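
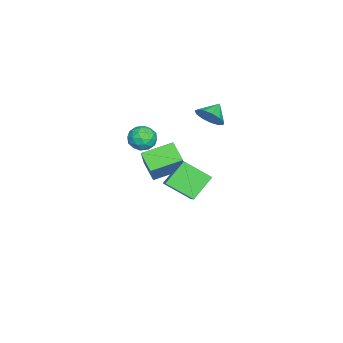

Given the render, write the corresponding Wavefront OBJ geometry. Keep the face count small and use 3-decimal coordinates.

v -3.778 -3.699 -3.594
v -2.544 -3.506 -1.969
v -4.773 -2.07 -3.033
v -3.538 -1.876 -1.408
v -2.882 -2.884 -4.372
v -1.647 -2.69 -2.747
v -3.876 -1.254 -3.811
v -2.642 -1.061 -2.186
v 3.66 -0.496 0.172
v 2.532 0.209 1.278
v 3.677 1.047 -0.794
v 2.549 1.752 0.312
v 4.471 -0.132 0.768
v 3.343 0.573 1.874
v 4.488 1.411 -0.198
v 3.36 2.116 0.908
v 0.553 -1.8 0.98
v 1.236 -2.176 1.394
v -0.276 -2.904 1.346
v 0.407 -3.28 1.76
v 0.043 -2.545 2.087
v 0.555 -1.863 1.861
v 0.405 -3.217 0.879
v 0.917 -2.535 0.653
v 1.145 -3.052 1.332
v 0.921 -2.637 2.078
v 0.039 -2.443 0.662
v -0.185 -2.028 1.408
v 0.968 -1.891 1.155
v -0.008 -3.189 1.585
v -0.222 -2.757 1.777
v 0.18 -2.978 2.021
v 0.567 -1.707 1.429
v 0.969 -1.928 1.673
v 0.267 -2.145 2.08
v -0.009 -3.152 1.067
v 0.393 -3.373 1.311
v 0.78 -2.102 0.719
v 1.182 -2.323 0.963
v 0.693 -2.935 0.66
v 1.315 -2.627 1.362
v 0.828 -3.276 1.577
v 0.827 -3.239 1.059
v 1.128 -2.838 0.926
v 1.184 -2.383 1.801
v 0.696 -3.032 2.016
v 0.482 -2.6 2.208
v 0.783 -2.199 2.075
v 1.13 -2.898 1.764
v 0.264 -2.048 0.724
v -0.224 -2.697 0.939
v 0.177 -2.881 0.665
v 0.478 -2.48 0.532
v 0.132 -1.804 1.163
v -0.355 -2.453 1.378
v -0.168 -2.242 1.814
v 0.133 -1.841 1.681
v -0.17 -2.182 0.976
v -3.102 0.351 1.329
v -2.597 1.08 1.67
v -4.038 0.709 1.951
v -2.829 1.254 1.22
v -3.147 1.142 0.805
v -3.451 0.778 0.556
v -3.644 0.279 0.553
v -3.665 -0.197 0.796
v -3.507 -0.5 1.208
v -3.22 -0.532 1.659
v -2.896 -0.284 2.005
v -2.637 0.166 2.137
v -2.525 0.674 2.012
f 2 4 1
f 5 2 1
f 1 4 3
f 3 5 1
f 2 8 4
f 6 2 5
f 6 8 2
f 4 8 3
f 7 5 3
f 3 8 7
f 7 6 5
f 8 6 7
f 10 12 9
f 13 10 9
f 9 12 11
f 11 13 9
f 10 16 12
f 14 10 13
f 14 16 10
f 12 16 11
f 15 13 11
f 11 16 15
f 15 14 13
f 16 14 15
f 17 54 33
f 54 28 57
f 33 57 22
f 54 57 33
f 17 33 29
f 33 22 34
f 29 34 18
f 33 34 29
f 17 29 38
f 29 18 39
f 38 39 24
f 29 39 38
f 17 38 50
f 38 24 53
f 50 53 27
f 38 53 50
f 17 50 54
f 50 27 58
f 54 58 28
f 50 58 54
f 18 34 45
f 34 22 48
f 45 48 26
f 34 48 45
f 22 57 35
f 57 28 56
f 35 56 21
f 57 56 35
f 28 58 55
f 58 27 51
f 55 51 19
f 58 51 55
f 27 53 52
f 53 24 40
f 52 40 23
f 53 40 52
f 24 39 44
f 39 18 41
f 44 41 25
f 39 41 44
f 20 46 32
f 46 26 47
f 32 47 21
f 46 47 32
f 20 32 30
f 32 21 31
f 30 31 19
f 32 31 30
f 20 30 37
f 30 19 36
f 37 36 23
f 30 36 37
f 20 37 42
f 37 23 43
f 42 43 25
f 37 43 42
f 20 42 46
f 42 25 49
f 46 49 26
f 42 49 46
f 21 47 35
f 47 26 48
f 35 48 22
f 47 48 35
f 19 31 55
f 31 21 56
f 55 56 28
f 31 56 55
f 23 36 52
f 36 19 51
f 52 51 27
f 36 51 52
f 25 43 44
f 43 23 40
f 44 40 24
f 43 40 44
f 26 49 45
f 49 25 41
f 45 41 18
f 49 41 45
f 60 59 62
f 60 62 61
f 62 59 63
f 62 63 61
f 63 59 64
f 63 64 61
f 64 59 65
f 64 65 61
f 65 59 66
f 65 66 61
f 66 59 67
f 66 67 61
f 67 59 68
f 67 68 61
f 68 59 69
f 68 69 61
f 69 59 70
f 69 70 61
f 70 59 71
f 70 71 61
f 71 59 60
f 71 60 61



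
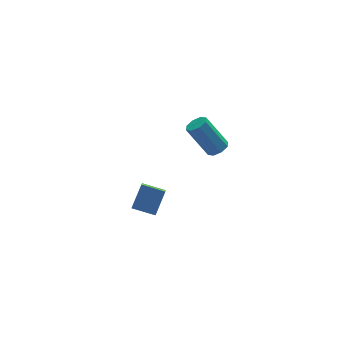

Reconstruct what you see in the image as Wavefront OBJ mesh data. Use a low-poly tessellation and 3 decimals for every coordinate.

v -1.896 -0.712 -2.668
v -1.172 -0.083 -1.635
v -1.591 0.082 -3.366
v -0.867 0.712 -2.332
v -0.913 -1.352 -2.968
v -0.189 -0.722 -1.934
v -0.608 -0.557 -3.665
v 0.116 0.072 -2.632
v 1.763 -2.562 2.385
v 2.105 -2.899 2.712
v 1.258 -2.254 4.261
v 0.917 -1.918 3.935
v 2.28 -2.497 2.64
v 1.433 -1.853 4.19
v 2.153 -2.134 2.42
v 1.306 -1.489 3.969
v 1.797 -2.021 2.179
v 0.95 -1.377 3.728
v 1.422 -2.226 2.059
v 0.575 -1.581 3.608
v 1.247 -2.627 2.13
v 0.4 -1.983 3.68
v 1.374 -2.991 2.351
v 0.527 -2.346 3.9
v 1.73 -3.103 2.592
v 0.883 -2.459 4.141
f 2 4 1
f 5 2 1
f 1 4 3
f 3 5 1
f 2 8 4
f 6 2 5
f 6 8 2
f 4 8 3
f 7 5 3
f 3 8 7
f 7 6 5
f 8 6 7
f 10 9 13
f 10 13 11
f 11 13 14
f 11 14 12
f 13 9 15
f 13 15 14
f 14 15 16
f 14 16 12
f 15 9 17
f 15 17 16
f 16 17 18
f 16 18 12
f 17 9 19
f 17 19 18
f 18 19 20
f 18 20 12
f 19 9 21
f 19 21 20
f 20 21 22
f 20 22 12
f 21 9 23
f 21 23 22
f 22 23 24
f 22 24 12
f 23 9 25
f 23 25 24
f 24 25 26
f 24 26 12
f 25 9 10
f 25 10 26
f 26 10 11
f 26 11 12



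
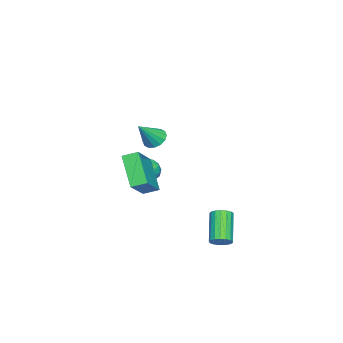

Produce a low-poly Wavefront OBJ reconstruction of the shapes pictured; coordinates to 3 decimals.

v 0.851 4.214 -3.631
v 1.296 4.06 -3.259
v 0.014 3.553 -1.937
v -0.431 3.706 -2.309
v 1.248 4.337 -3.199
v -0.033 3.83 -1.876
v 1.109 4.586 -3.238
v -0.172 4.078 -1.915
v 0.912 4.749 -3.367
v -0.37 4.241 -2.044
v 0.7 4.79 -3.557
v -0.581 4.282 -2.234
v 0.522 4.698 -3.763
v -0.759 4.191 -2.441
v 0.42 4.496 -3.94
v -0.861 3.989 -2.617
v 0.417 4.229 -4.046
v -0.864 3.722 -2.723
v 0.513 3.959 -4.056
v -0.768 3.451 -2.734
v 0.686 3.747 -3.97
v -0.595 3.239 -2.647
v 0.897 3.642 -3.806
v -0.384 3.134 -2.483
v 1.097 3.668 -3.602
v -0.184 3.16 -2.279
v 1.241 3.819 -3.405
v -0.04 3.311 -2.082
v 1.657 1.001 3.304
v 2.148 0.91 2.842
v 2.643 0.579 4.436
v 2.178 1.246 2.942
v 2.068 1.517 3.138
v 1.848 1.649 3.379
v 1.577 1.608 3.599
v 1.327 1.404 3.741
v 1.166 1.092 3.765
v 1.136 0.756 3.666
v 1.246 0.485 3.469
v 1.466 0.353 3.229
v 1.737 0.394 3.008
v 1.986 0.598 2.866
v -4.152 -1.395 -2.218
v -3.704 -1.433 -1.482
v -4.236 -2.787 -2.238
v -3.788 -2.825 -1.502
v -4.59 -2.51 -1.503
v -4.539 -1.649 -1.49
v -3.401 -2.571 -2.23
v -3.35 -1.71 -2.217
v -3.24 -2.159 -1.49
v -3.975 -2.122 -1.04
v -3.965 -2.098 -2.68
v -4.7 -2.061 -2.23
v -3.921 -1.292 -1.848
v -4.019 -2.928 -1.872
v -4.491 -2.743 -1.872
v -4.228 -2.765 -1.44
v -4.411 -1.419 -1.853
v -4.148 -1.441 -1.42
v -4.669 -2.074 -1.432
v -3.792 -2.779 -2.3
v -3.529 -2.801 -1.867
v -3.712 -1.455 -2.28
v -3.449 -1.477 -1.848
v -3.271 -2.146 -2.288
v -3.385 -1.741 -1.42
v -3.434 -2.559 -1.432
v -3.207 -2.41 -1.86
v -3.176 -1.904 -1.852
v -3.816 -1.719 -1.156
v -3.866 -2.537 -1.168
v -4.337 -2.352 -1.168
v -4.307 -1.846 -1.161
v -3.544 -2.146 -1.16
v -4.074 -1.683 -2.552
v -4.124 -2.501 -2.564
v -3.633 -2.374 -2.559
v -3.603 -1.868 -2.552
v -4.506 -1.661 -2.288
v -4.555 -2.479 -2.3
v -4.764 -2.316 -1.868
v -4.733 -1.81 -1.86
v -4.396 -2.074 -2.56
v -1.552 -2.359 0.165
v -1.842 -1.546 0.483
v -3.327 -2.486 -1.129
v -3.617 -1.673 -0.811
v -0.463 -1.347 -1.429
v -0.753 -0.534 -1.111
v -2.238 -1.474 -2.723
v -2.528 -0.661 -2.405
f 2 1 5
f 2 5 3
f 3 5 6
f 3 6 4
f 5 1 7
f 5 7 6
f 6 7 8
f 6 8 4
f 7 1 9
f 7 9 8
f 8 9 10
f 8 10 4
f 9 1 11
f 9 11 10
f 10 11 12
f 10 12 4
f 11 1 13
f 11 13 12
f 12 13 14
f 12 14 4
f 13 1 15
f 13 15 14
f 14 15 16
f 14 16 4
f 15 1 17
f 15 17 16
f 16 17 18
f 16 18 4
f 17 1 19
f 17 19 18
f 18 19 20
f 18 20 4
f 19 1 21
f 19 21 20
f 20 21 22
f 20 22 4
f 21 1 23
f 21 23 22
f 22 23 24
f 22 24 4
f 23 1 25
f 23 25 24
f 24 25 26
f 24 26 4
f 25 1 27
f 25 27 26
f 26 27 28
f 26 28 4
f 27 1 2
f 27 2 28
f 28 2 3
f 28 3 4
f 30 29 32
f 30 32 31
f 32 29 33
f 32 33 31
f 33 29 34
f 33 34 31
f 34 29 35
f 34 35 31
f 35 29 36
f 35 36 31
f 36 29 37
f 36 37 31
f 37 29 38
f 37 38 31
f 38 29 39
f 38 39 31
f 39 29 40
f 39 40 31
f 40 29 41
f 40 41 31
f 41 29 42
f 41 42 31
f 42 29 30
f 42 30 31
f 43 80 59
f 80 54 83
f 59 83 48
f 80 83 59
f 43 59 55
f 59 48 60
f 55 60 44
f 59 60 55
f 43 55 64
f 55 44 65
f 64 65 50
f 55 65 64
f 43 64 76
f 64 50 79
f 76 79 53
f 64 79 76
f 43 76 80
f 76 53 84
f 80 84 54
f 76 84 80
f 44 60 71
f 60 48 74
f 71 74 52
f 60 74 71
f 48 83 61
f 83 54 82
f 61 82 47
f 83 82 61
f 54 84 81
f 84 53 77
f 81 77 45
f 84 77 81
f 53 79 78
f 79 50 66
f 78 66 49
f 79 66 78
f 50 65 70
f 65 44 67
f 70 67 51
f 65 67 70
f 46 72 58
f 72 52 73
f 58 73 47
f 72 73 58
f 46 58 56
f 58 47 57
f 56 57 45
f 58 57 56
f 46 56 63
f 56 45 62
f 63 62 49
f 56 62 63
f 46 63 68
f 63 49 69
f 68 69 51
f 63 69 68
f 46 68 72
f 68 51 75
f 72 75 52
f 68 75 72
f 47 73 61
f 73 52 74
f 61 74 48
f 73 74 61
f 45 57 81
f 57 47 82
f 81 82 54
f 57 82 81
f 49 62 78
f 62 45 77
f 78 77 53
f 62 77 78
f 51 69 70
f 69 49 66
f 70 66 50
f 69 66 70
f 52 75 71
f 75 51 67
f 71 67 44
f 75 67 71
f 86 88 85
f 89 86 85
f 85 88 87
f 87 89 85
f 86 92 88
f 90 86 89
f 90 92 86
f 88 92 87
f 91 89 87
f 87 92 91
f 91 90 89
f 92 90 91



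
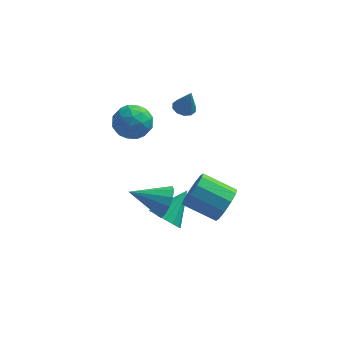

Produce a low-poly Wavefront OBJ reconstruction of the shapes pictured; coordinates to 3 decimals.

v 4.236 -3.631 0.217
v 4.662 -3.011 0.876
v 3.01 -2.689 1.642
v 2.584 -3.309 0.983
v 4.497 -2.679 0.38
v 2.845 -2.358 1.147
v 4.233 -2.712 -0.177
v 2.58 -2.39 0.589
v 3.969 -3.095 -0.584
v 2.317 -2.773 0.182
v 3.808 -3.683 -0.685
v 2.155 -3.361 0.081
v 3.81 -4.251 -0.442
v 2.158 -3.929 0.324
v 3.975 -4.582 0.053
v 2.323 -4.261 0.82
v 4.24 -4.55 0.611
v 2.587 -4.228 1.377
v 4.503 -4.167 1.018
v 2.851 -3.845 1.784
v 4.665 -3.579 1.119
v 3.012 -3.257 1.885
v -0.874 0.738 1.738
v 0.097 0.557 2.183
v -1.637 -0.157 3.037
v -0.666 -0.338 3.482
v -1.082 0.663 3.476
v -0.61 1.216 2.673
v -0.93 -0.816 2.547
v -0.458 -0.263 1.744
v 0.062 -0.403 2.683
v -0.032 0.511 3.258
v -1.508 -0.111 1.962
v -1.602 0.803 2.537
v -0.322 0.726 1.846
v -1.218 -0.326 3.374
v -1.463 0.262 3.37
v -0.892 0.156 3.632
v -0.737 1.113 2.134
v -0.166 1.007 2.396
v -0.859 1.069 3.156
v -1.374 -0.607 2.824
v -0.803 -0.713 3.086
v -0.648 0.244 1.588
v -0.077 0.138 1.85
v -0.681 -0.669 2.064
v 0.228 0.056 2.402
v -0.22 -0.47 3.166
v -0.375 -0.751 2.616
v -0.098 -0.426 2.144
v 0.173 0.592 2.74
v -0.275 0.067 3.503
v -0.519 0.654 3.5
v -0.242 0.979 3.028
v 0.153 0.028 3.034
v -1.265 0.333 1.717
v -1.713 -0.192 2.48
v -1.298 -0.579 2.192
v -1.021 -0.254 1.72
v -1.32 0.87 2.054
v -1.768 0.344 2.818
v -1.442 0.826 3.076
v -1.165 1.151 2.604
v -1.693 0.372 2.186
v 1.049 -1.84 -3.046
v 1.81 -2.374 -3.079
v 2.011 -0.54 -1.854
v 1.856 -2.068 -3.449
v 1.685 -1.702 -3.71
v 1.344 -1.373 -3.794
v 0.924 -1.169 -3.678
v 0.537 -1.145 -3.392
v 0.288 -1.307 -3.014
v 0.242 -1.612 -2.644
v 0.413 -1.978 -2.383
v 0.754 -2.308 -2.299
v 1.174 -2.512 -2.415
v 1.561 -2.536 -2.701
v 1.43 3.015 1.534
v 1.835 2.568 1.353
v 1.81 2.805 2.906
v 2.024 2.908 1.353
v 1.986 3.289 1.422
v 1.736 3.566 1.533
v 1.369 3.632 1.645
v 1.025 3.463 1.714
v 0.836 3.123 1.715
v 0.874 2.741 1.646
v 1.124 2.465 1.534
v 1.491 2.398 1.422
v 1.21 -2.427 -1.059
v 1.58 -2.824 -0.266
v -0.59 -2.593 -0.301
v 1.568 -2.29 -0.178
v 1.442 -1.8 -0.37
v 1.243 -1.509 -0.78
v 1.033 -1.51 -1.279
v 0.88 -1.802 -1.708
v 0.831 -2.292 -1.93
v 0.903 -2.826 -1.876
v 1.072 -3.233 -1.562
v 1.285 -3.384 -1.089
v 1.475 -3.231 -0.606
f 2 1 5
f 2 5 3
f 3 5 6
f 3 6 4
f 5 1 7
f 5 7 6
f 6 7 8
f 6 8 4
f 7 1 9
f 7 9 8
f 8 9 10
f 8 10 4
f 9 1 11
f 9 11 10
f 10 11 12
f 10 12 4
f 11 1 13
f 11 13 12
f 12 13 14
f 12 14 4
f 13 1 15
f 13 15 14
f 14 15 16
f 14 16 4
f 15 1 17
f 15 17 16
f 16 17 18
f 16 18 4
f 17 1 19
f 17 19 18
f 18 19 20
f 18 20 4
f 19 1 21
f 19 21 20
f 20 21 22
f 20 22 4
f 21 1 2
f 21 2 22
f 22 2 3
f 22 3 4
f 23 60 39
f 60 34 63
f 39 63 28
f 60 63 39
f 23 39 35
f 39 28 40
f 35 40 24
f 39 40 35
f 23 35 44
f 35 24 45
f 44 45 30
f 35 45 44
f 23 44 56
f 44 30 59
f 56 59 33
f 44 59 56
f 23 56 60
f 56 33 64
f 60 64 34
f 56 64 60
f 24 40 51
f 40 28 54
f 51 54 32
f 40 54 51
f 28 63 41
f 63 34 62
f 41 62 27
f 63 62 41
f 34 64 61
f 64 33 57
f 61 57 25
f 64 57 61
f 33 59 58
f 59 30 46
f 58 46 29
f 59 46 58
f 30 45 50
f 45 24 47
f 50 47 31
f 45 47 50
f 26 52 38
f 52 32 53
f 38 53 27
f 52 53 38
f 26 38 36
f 38 27 37
f 36 37 25
f 38 37 36
f 26 36 43
f 36 25 42
f 43 42 29
f 36 42 43
f 26 43 48
f 43 29 49
f 48 49 31
f 43 49 48
f 26 48 52
f 48 31 55
f 52 55 32
f 48 55 52
f 27 53 41
f 53 32 54
f 41 54 28
f 53 54 41
f 25 37 61
f 37 27 62
f 61 62 34
f 37 62 61
f 29 42 58
f 42 25 57
f 58 57 33
f 42 57 58
f 31 49 50
f 49 29 46
f 50 46 30
f 49 46 50
f 32 55 51
f 55 31 47
f 51 47 24
f 55 47 51
f 66 65 68
f 66 68 67
f 68 65 69
f 68 69 67
f 69 65 70
f 69 70 67
f 70 65 71
f 70 71 67
f 71 65 72
f 71 72 67
f 72 65 73
f 72 73 67
f 73 65 74
f 73 74 67
f 74 65 75
f 74 75 67
f 75 65 76
f 75 76 67
f 76 65 77
f 76 77 67
f 77 65 78
f 77 78 67
f 78 65 66
f 78 66 67
f 80 79 82
f 80 82 81
f 82 79 83
f 82 83 81
f 83 79 84
f 83 84 81
f 84 79 85
f 84 85 81
f 85 79 86
f 85 86 81
f 86 79 87
f 86 87 81
f 87 79 88
f 87 88 81
f 88 79 89
f 88 89 81
f 89 79 90
f 89 90 81
f 90 79 80
f 90 80 81
f 92 91 94
f 92 94 93
f 94 91 95
f 94 95 93
f 95 91 96
f 95 96 93
f 96 91 97
f 96 97 93
f 97 91 98
f 97 98 93
f 98 91 99
f 98 99 93
f 99 91 100
f 99 100 93
f 100 91 101
f 100 101 93
f 101 91 102
f 101 102 93
f 102 91 103
f 102 103 93
f 103 91 92
f 103 92 93



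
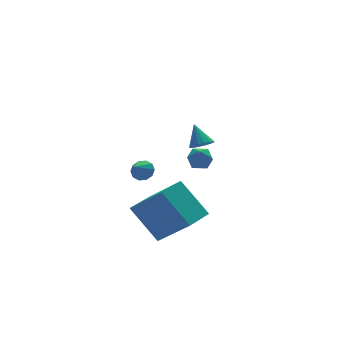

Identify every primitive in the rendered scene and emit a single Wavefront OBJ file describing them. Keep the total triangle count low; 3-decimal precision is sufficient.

v -1.223 -2.828 -0.538
v -0.845 -3.178 -0.411
v -1.877 -3.312 0.078
v -0.829 -2.93 -0.199
v -0.963 -2.642 -0.115
v -1.196 -2.426 -0.194
v -1.44 -2.364 -0.403
v -1.601 -2.479 -0.664
v -1.617 -2.727 -0.877
v -1.483 -3.014 -0.96
v -1.25 -3.23 -0.882
v -1.006 -3.293 -0.672
v 1.061 -3.688 0.831
v 1.414 -3.358 0.57
v 1.059 -2.992 1.709
v 1.156 -3.263 0.495
v 0.873 -3.283 0.51
v 0.639 -3.411 0.611
v 0.519 -3.613 0.771
v 0.544 -3.835 0.947
v 0.707 -4.018 1.092
v 0.965 -4.112 1.167
v 1.248 -4.093 1.152
v 1.482 -3.965 1.051
v 1.602 -3.763 0.891
v 1.577 -3.54 0.715
v 0.632 -3.494 -3.958
v -0.07 -2.258 -2.398
v -0.184 -2.096 -5.433
v -0.886 -0.86 -3.873
v 1.906 -2.76 -3.967
v 1.204 -1.524 -2.407
v 1.09 -1.362 -5.442
v 0.388 -0.126 -3.882
v 3.724 2.207 -2.776
v 4.307 1.85 -2.769
v 3.393 1.65 -3.671
v 3.976 1.293 -3.664
v 3.511 1.198 -3.172
v 3.716 1.542 -2.619
v 3.984 1.958 -3.821
v 4.189 2.302 -3.268
v 4.468 1.696 -3.415
v 4.175 1.226 -3.014
v 3.525 2.274 -3.426
v 3.232 1.804 -3.025
f 2 1 4
f 2 4 3
f 4 1 5
f 4 5 3
f 5 1 6
f 5 6 3
f 6 1 7
f 6 7 3
f 7 1 8
f 7 8 3
f 8 1 9
f 8 9 3
f 9 1 10
f 9 10 3
f 10 1 11
f 10 11 3
f 11 1 12
f 11 12 3
f 12 1 2
f 12 2 3
f 14 13 16
f 14 16 15
f 16 13 17
f 16 17 15
f 17 13 18
f 17 18 15
f 18 13 19
f 18 19 15
f 19 13 20
f 19 20 15
f 20 13 21
f 20 21 15
f 21 13 22
f 21 22 15
f 22 13 23
f 22 23 15
f 23 13 24
f 23 24 15
f 24 13 25
f 24 25 15
f 25 13 26
f 25 26 15
f 26 13 14
f 26 14 15
f 28 30 27
f 31 28 27
f 27 30 29
f 29 31 27
f 28 34 30
f 32 28 31
f 32 34 28
f 30 34 29
f 33 31 29
f 29 34 33
f 33 32 31
f 34 32 33
f 35 46 40
f 35 40 36
f 35 36 42
f 35 42 45
f 35 45 46
f 36 40 44
f 40 46 39
f 46 45 37
f 45 42 41
f 42 36 43
f 38 44 39
f 38 39 37
f 38 37 41
f 38 41 43
f 38 43 44
f 39 44 40
f 37 39 46
f 41 37 45
f 43 41 42
f 44 43 36



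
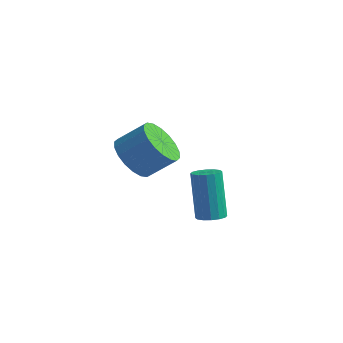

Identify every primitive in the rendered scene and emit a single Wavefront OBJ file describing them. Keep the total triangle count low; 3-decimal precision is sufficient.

v 0.425 1.294 -4.51
v 0.705 0.899 -4.35
v 0.236 1.271 -2.61
v -0.045 1.666 -2.77
v 0.87 1.105 -4.349
v 0.401 1.477 -2.61
v 0.916 1.362 -4.392
v 0.447 1.733 -2.652
v 0.83 1.6 -4.466
v 0.361 1.972 -2.726
v 0.636 1.757 -4.552
v 0.166 2.128 -2.812
v 0.384 1.789 -4.626
v -0.085 2.161 -2.887
v 0.144 1.689 -4.67
v -0.325 2.061 -2.93
v -0.021 1.483 -4.67
v -0.49 1.855 -2.931
v -0.067 1.227 -4.628
v -0.536 1.598 -2.888
v 0.019 0.988 -4.554
v -0.45 1.36 -2.814
v 0.214 0.832 -4.468
v -0.256 1.203 -2.728
v 0.465 0.799 -4.393
v -0.004 1.171 -2.654
v -3.913 2.827 -3.979
v -3.194 2.344 -4.392
v -2.347 2.89 -3.555
v -3.067 3.373 -3.141
v -3.206 2.708 -4.616
v -2.359 3.253 -3.779
v -3.358 3.095 -4.715
v -2.511 3.64 -3.877
v -3.62 3.429 -4.667
v -2.773 3.974 -3.83
v -3.941 3.643 -4.483
v -3.094 4.189 -3.646
v -4.255 3.697 -4.199
v -3.408 4.242 -3.362
v -4.503 3.578 -3.872
v -3.656 4.123 -3.035
v -4.633 3.31 -3.565
v -3.786 3.856 -2.728
v -4.621 2.947 -3.341
v -3.774 3.492 -2.504
v -4.469 2.56 -3.243
v -3.622 3.105 -2.405
v -4.207 2.226 -3.29
v -3.36 2.771 -2.453
v -3.886 2.011 -3.474
v -3.039 2.557 -2.637
v -3.572 1.958 -3.758
v -2.725 2.503 -2.921
v -3.324 2.077 -4.085
v -2.477 2.622 -3.248
f 2 1 5
f 2 5 3
f 3 5 6
f 3 6 4
f 5 1 7
f 5 7 6
f 6 7 8
f 6 8 4
f 7 1 9
f 7 9 8
f 8 9 10
f 8 10 4
f 9 1 11
f 9 11 10
f 10 11 12
f 10 12 4
f 11 1 13
f 11 13 12
f 12 13 14
f 12 14 4
f 13 1 15
f 13 15 14
f 14 15 16
f 14 16 4
f 15 1 17
f 15 17 16
f 16 17 18
f 16 18 4
f 17 1 19
f 17 19 18
f 18 19 20
f 18 20 4
f 19 1 21
f 19 21 20
f 20 21 22
f 20 22 4
f 21 1 23
f 21 23 22
f 22 23 24
f 22 24 4
f 23 1 25
f 23 25 24
f 24 25 26
f 24 26 4
f 25 1 2
f 25 2 26
f 26 2 3
f 26 3 4
f 28 27 31
f 28 31 29
f 29 31 32
f 29 32 30
f 31 27 33
f 31 33 32
f 32 33 34
f 32 34 30
f 33 27 35
f 33 35 34
f 34 35 36
f 34 36 30
f 35 27 37
f 35 37 36
f 36 37 38
f 36 38 30
f 37 27 39
f 37 39 38
f 38 39 40
f 38 40 30
f 39 27 41
f 39 41 40
f 40 41 42
f 40 42 30
f 41 27 43
f 41 43 42
f 42 43 44
f 42 44 30
f 43 27 45
f 43 45 44
f 44 45 46
f 44 46 30
f 45 27 47
f 45 47 46
f 46 47 48
f 46 48 30
f 47 27 49
f 47 49 48
f 48 49 50
f 48 50 30
f 49 27 51
f 49 51 50
f 50 51 52
f 50 52 30
f 51 27 53
f 51 53 52
f 52 53 54
f 52 54 30
f 53 27 55
f 53 55 54
f 54 55 56
f 54 56 30
f 55 27 28
f 55 28 56
f 56 28 29
f 56 29 30



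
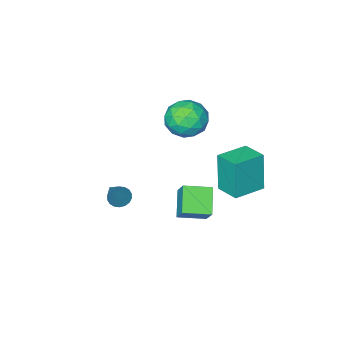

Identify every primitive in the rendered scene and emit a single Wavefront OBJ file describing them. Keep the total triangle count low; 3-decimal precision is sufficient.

v -0.842 1.225 -0.823
v -1.557 0.319 0.038
v -0.586 1.977 0.18
v -1.301 1.072 1.042
v 0.281 0.548 -0.602
v -0.434 -0.357 0.26
v 0.537 1.301 0.402
v -0.178 0.395 1.263
v -3.507 -2.235 2.937
v -2.629 -2.168 3.586
v -2.551 -3.112 1.734
v -1.673 -3.045 2.383
v -2.518 -3.677 2.669
v -3.109 -3.135 3.413
v -2.071 -2.145 1.907
v -2.662 -1.603 2.651
v -1.742 -2.112 2.949
v -2.018 -3.06 3.42
v -3.162 -2.22 1.9
v -3.438 -3.168 2.371
v -3.152 -2.125 3.367
v -2.028 -3.155 1.953
v -2.525 -3.527 2.121
v -2.009 -3.488 2.503
v -3.434 -2.693 3.266
v -2.918 -2.654 3.647
v -2.853 -3.541 3.108
v -2.262 -2.626 1.673
v -1.746 -2.587 2.054
v -3.171 -1.792 2.817
v -2.655 -1.753 3.199
v -2.327 -1.739 2.212
v -2.114 -2.052 3.374
v -1.553 -2.568 2.667
v -1.787 -2.039 2.387
v -2.134 -1.72 2.824
v -2.277 -2.609 3.651
v -1.715 -3.125 2.944
v -2.211 -3.496 3.112
v -2.559 -3.178 3.55
v -1.755 -2.576 3.277
v -3.465 -2.155 2.376
v -2.903 -2.671 1.669
v -2.621 -2.102 1.77
v -2.969 -1.784 2.208
v -3.627 -2.712 2.653
v -3.066 -3.228 1.946
v -3.046 -3.56 2.496
v -3.393 -3.241 2.933
v -3.425 -2.704 2.043
v -4.224 -0.249 -0.798
v -4.392 -0.569 1.251
v -4.243 1.006 -0.604
v -4.41 0.686 1.445
v -2.61 -0.246 -0.665
v -2.777 -0.566 1.384
v -2.628 1.009 -0.471
v -2.796 0.689 1.578
v 2.103 -1.186 0.532
v 2.593 -1.224 0.264
v 2.997 -0.594 2.088
v 2.522 -0.99 0.216
v 2.368 -0.795 0.231
v 2.161 -0.677 0.305
v 1.942 -0.66 0.424
v 1.756 -0.747 0.565
v 1.638 -0.922 0.698
v 1.612 -1.148 0.799
v 1.684 -1.382 0.847
v 1.838 -1.577 0.833
v 2.045 -1.695 0.759
v 2.263 -1.711 0.639
v 2.45 -1.624 0.499
v 2.568 -1.45 0.365
f 2 4 1
f 5 2 1
f 1 4 3
f 3 5 1
f 2 8 4
f 6 2 5
f 6 8 2
f 4 8 3
f 7 5 3
f 3 8 7
f 7 6 5
f 8 6 7
f 9 46 25
f 46 20 49
f 25 49 14
f 46 49 25
f 9 25 21
f 25 14 26
f 21 26 10
f 25 26 21
f 9 21 30
f 21 10 31
f 30 31 16
f 21 31 30
f 9 30 42
f 30 16 45
f 42 45 19
f 30 45 42
f 9 42 46
f 42 19 50
f 46 50 20
f 42 50 46
f 10 26 37
f 26 14 40
f 37 40 18
f 26 40 37
f 14 49 27
f 49 20 48
f 27 48 13
f 49 48 27
f 20 50 47
f 50 19 43
f 47 43 11
f 50 43 47
f 19 45 44
f 45 16 32
f 44 32 15
f 45 32 44
f 16 31 36
f 31 10 33
f 36 33 17
f 31 33 36
f 12 38 24
f 38 18 39
f 24 39 13
f 38 39 24
f 12 24 22
f 24 13 23
f 22 23 11
f 24 23 22
f 12 22 29
f 22 11 28
f 29 28 15
f 22 28 29
f 12 29 34
f 29 15 35
f 34 35 17
f 29 35 34
f 12 34 38
f 34 17 41
f 38 41 18
f 34 41 38
f 13 39 27
f 39 18 40
f 27 40 14
f 39 40 27
f 11 23 47
f 23 13 48
f 47 48 20
f 23 48 47
f 15 28 44
f 28 11 43
f 44 43 19
f 28 43 44
f 17 35 36
f 35 15 32
f 36 32 16
f 35 32 36
f 18 41 37
f 41 17 33
f 37 33 10
f 41 33 37
f 52 54 51
f 55 52 51
f 51 54 53
f 53 55 51
f 52 58 54
f 56 52 55
f 56 58 52
f 54 58 53
f 57 55 53
f 53 58 57
f 57 56 55
f 58 56 57
f 60 59 62
f 60 62 61
f 62 59 63
f 62 63 61
f 63 59 64
f 63 64 61
f 64 59 65
f 64 65 61
f 65 59 66
f 65 66 61
f 66 59 67
f 66 67 61
f 67 59 68
f 67 68 61
f 68 59 69
f 68 69 61
f 69 59 70
f 69 70 61
f 70 59 71
f 70 71 61
f 71 59 72
f 71 72 61
f 72 59 73
f 72 73 61
f 73 59 74
f 73 74 61
f 74 59 60
f 74 60 61



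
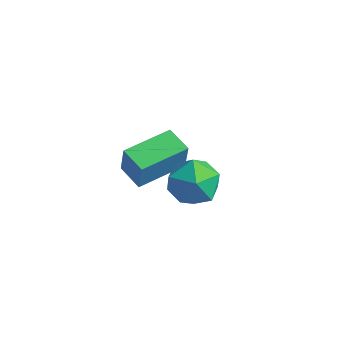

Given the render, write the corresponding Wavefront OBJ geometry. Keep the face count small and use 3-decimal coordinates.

v -2.559 1.94 -3.316
v -2.316 1.856 -1.95
v -2.098 4.09 -3.266
v -1.854 4.007 -1.9
v -1.386 1.693 -3.54
v -1.142 1.61 -2.174
v -0.924 3.844 -3.49
v -0.681 3.76 -2.124
v 1.627 0.441 1.054
v 2.381 1.276 1.035
v 2.919 -0.736 0.545
v 3.673 0.099 0.526
v 3.248 -0.253 1.507
v 2.449 0.475 1.821
v 2.851 0.065 -0.241
v 2.052 0.793 0.073
v 3.137 1.044 0.234
v 3.382 0.847 1.315
v 1.918 -0.307 0.265
v 2.163 -0.504 1.346
f 2 4 1
f 5 2 1
f 1 4 3
f 3 5 1
f 2 8 4
f 6 2 5
f 6 8 2
f 4 8 3
f 7 5 3
f 3 8 7
f 7 6 5
f 8 6 7
f 9 20 14
f 9 14 10
f 9 10 16
f 9 16 19
f 9 19 20
f 10 14 18
f 14 20 13
f 20 19 11
f 19 16 15
f 16 10 17
f 12 18 13
f 12 13 11
f 12 11 15
f 12 15 17
f 12 17 18
f 13 18 14
f 11 13 20
f 15 11 19
f 17 15 16
f 18 17 10



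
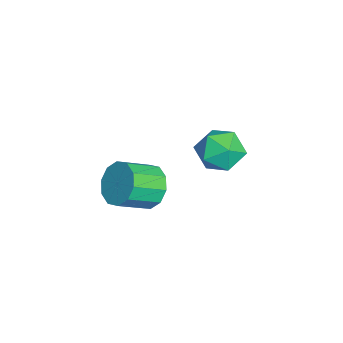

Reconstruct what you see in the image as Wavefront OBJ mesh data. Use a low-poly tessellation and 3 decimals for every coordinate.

v -0.947 2.491 0.976
v -0.158 2.796 1.071
v -0.462 1.204 1.069
v 0.327 1.509 1.164
v -0.249 1.618 1.782
v -0.548 2.414 1.724
v -0.072 1.586 0.416
v -0.371 2.382 0.358
v 0.384 2.236 0.725
v 0.274 2.256 1.569
v -0.894 1.744 0.571
v -1.004 1.764 1.415
v 2.653 0.002 2.007
v 2.947 -0.257 1.368
v 3.44 -1.142 1.953
v 3.147 -0.882 2.593
v 3.251 0.037 1.556
v 3.745 -0.847 2.142
v 3.327 0.318 1.917
v 3.821 -0.566 2.502
v 3.146 0.479 2.312
v 3.639 -0.406 2.897
v 2.776 0.457 2.591
v 3.27 -0.427 3.176
v 2.36 0.262 2.647
v 2.853 -0.623 3.232
v 2.055 -0.033 2.458
v 2.549 -0.917 3.044
v 1.979 -0.314 2.098
v 2.473 -1.198 2.683
v 2.161 -0.474 1.703
v 2.654 -1.359 2.288
v 2.53 -0.453 1.424
v 3.024 -1.337 2.009
f 1 12 6
f 1 6 2
f 1 2 8
f 1 8 11
f 1 11 12
f 2 6 10
f 6 12 5
f 12 11 3
f 11 8 7
f 8 2 9
f 4 10 5
f 4 5 3
f 4 3 7
f 4 7 9
f 4 9 10
f 5 10 6
f 3 5 12
f 7 3 11
f 9 7 8
f 10 9 2
f 14 13 17
f 14 17 15
f 15 17 18
f 15 18 16
f 17 13 19
f 17 19 18
f 18 19 20
f 18 20 16
f 19 13 21
f 19 21 20
f 20 21 22
f 20 22 16
f 21 13 23
f 21 23 22
f 22 23 24
f 22 24 16
f 23 13 25
f 23 25 24
f 24 25 26
f 24 26 16
f 25 13 27
f 25 27 26
f 26 27 28
f 26 28 16
f 27 13 29
f 27 29 28
f 28 29 30
f 28 30 16
f 29 13 31
f 29 31 30
f 30 31 32
f 30 32 16
f 31 13 33
f 31 33 32
f 32 33 34
f 32 34 16
f 33 13 14
f 33 14 34
f 34 14 15
f 34 15 16



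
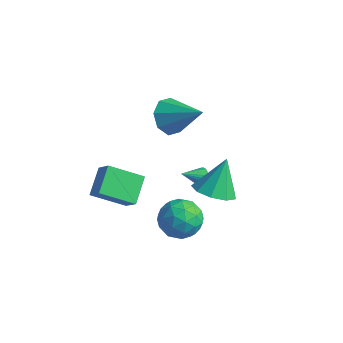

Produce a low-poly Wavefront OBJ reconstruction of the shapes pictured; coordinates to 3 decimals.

v -1.362 0.787 2.427
v -0.782 0.858 1.554
v 0.422 1.053 3.633
v -1.055 1.573 1.801
v -1.508 1.827 2.414
v -1.875 1.473 3.035
v -1.942 0.717 3.299
v -1.669 0.002 3.053
v -1.216 -0.252 2.44
v -0.849 0.102 1.819
v -0.715 2.397 -3.091
v -0.48 2.047 -3.413
v -1.245 1.503 -2.509
v -0.333 2.066 -3.25
v -0.251 2.141 -3.06
v -0.25 2.261 -2.875
v -0.329 2.404 -2.727
v -0.475 2.546 -2.642
v -0.662 2.662 -2.635
v -0.859 2.732 -2.706
v -1.03 2.744 -2.844
v -1.147 2.696 -3.025
v -1.19 2.596 -3.217
v -1.15 2.462 -3.387
v -1.035 2.316 -3.506
v -0.864 2.184 -3.553
v -0.668 2.089 -3.52
v 0.626 -1.848 -1.546
v 1.476 -1.397 -2.148
v 1.844 -2.683 -0.452
v 2.694 -2.232 -1.054
v 2.041 -1.566 -0.407
v 1.288 -1.05 -1.083
v 2.032 -3.03 -1.517
v 1.279 -2.514 -2.193
v 2.345 -2.127 -2.13
v 2.351 -1.222 -1.444
v 0.969 -2.858 -1.156
v 0.975 -1.953 -0.47
v 0.944 -1.549 -1.943
v 2.376 -2.531 -0.657
v 1.992 -2.139 -0.277
v 2.491 -1.874 -0.631
v 0.834 -1.345 -1.317
v 1.333 -1.08 -1.671
v 1.665 -1.179 -0.648
v 1.987 -3 -0.929
v 2.486 -2.735 -1.283
v 0.829 -2.206 -1.969
v 1.328 -1.941 -2.323
v 1.655 -2.901 -1.952
v 1.955 -1.713 -2.286
v 2.671 -2.204 -1.644
v 2.282 -2.674 -1.915
v 1.839 -2.37 -2.313
v 1.958 -1.181 -1.883
v 2.674 -1.672 -1.241
v 2.29 -1.281 -0.86
v 1.847 -0.977 -1.257
v 2.469 -1.611 -1.873
v 0.646 -2.408 -1.359
v 1.362 -2.899 -0.717
v 1.473 -3.103 -1.343
v 1.03 -2.799 -1.74
v 0.649 -1.876 -0.956
v 1.365 -2.367 -0.314
v 1.481 -1.71 -0.287
v 1.038 -1.406 -0.685
v 0.851 -2.469 -0.727
v -3.519 -2.526 -2.537
v -4.05 -1.264 -1.709
v -2.24 -1.389 -3.45
v -2.77 -0.127 -2.622
v -2.69 -2.753 -1.658
v -3.22 -1.491 -0.83
v -1.41 -1.616 -2.571
v -1.941 -0.354 -1.743
v 2.701 -0.929 0.624
v 3.299 -0.144 0.183
v 2.639 0.049 2.276
v 2.581 -0.007 0.074
v 1.92 -0.301 0.223
v 1.624 -0.888 0.559
v 1.833 -1.495 0.926
v 2.448 -1.836 1.152
v 3.182 -1.753 1.13
v 3.691 -1.284 0.872
v 3.737 -0.649 0.498
f 2 1 4
f 2 4 3
f 4 1 5
f 4 5 3
f 5 1 6
f 5 6 3
f 6 1 7
f 6 7 3
f 7 1 8
f 7 8 3
f 8 1 9
f 8 9 3
f 9 1 10
f 9 10 3
f 10 1 2
f 10 2 3
f 12 11 14
f 12 14 13
f 14 11 15
f 14 15 13
f 15 11 16
f 15 16 13
f 16 11 17
f 16 17 13
f 17 11 18
f 17 18 13
f 18 11 19
f 18 19 13
f 19 11 20
f 19 20 13
f 20 11 21
f 20 21 13
f 21 11 22
f 21 22 13
f 22 11 23
f 22 23 13
f 23 11 24
f 23 24 13
f 24 11 25
f 24 25 13
f 25 11 26
f 25 26 13
f 26 11 27
f 26 27 13
f 27 11 12
f 27 12 13
f 28 65 44
f 65 39 68
f 44 68 33
f 65 68 44
f 28 44 40
f 44 33 45
f 40 45 29
f 44 45 40
f 28 40 49
f 40 29 50
f 49 50 35
f 40 50 49
f 28 49 61
f 49 35 64
f 61 64 38
f 49 64 61
f 28 61 65
f 61 38 69
f 65 69 39
f 61 69 65
f 29 45 56
f 45 33 59
f 56 59 37
f 45 59 56
f 33 68 46
f 68 39 67
f 46 67 32
f 68 67 46
f 39 69 66
f 69 38 62
f 66 62 30
f 69 62 66
f 38 64 63
f 64 35 51
f 63 51 34
f 64 51 63
f 35 50 55
f 50 29 52
f 55 52 36
f 50 52 55
f 31 57 43
f 57 37 58
f 43 58 32
f 57 58 43
f 31 43 41
f 43 32 42
f 41 42 30
f 43 42 41
f 31 41 48
f 41 30 47
f 48 47 34
f 41 47 48
f 31 48 53
f 48 34 54
f 53 54 36
f 48 54 53
f 31 53 57
f 53 36 60
f 57 60 37
f 53 60 57
f 32 58 46
f 58 37 59
f 46 59 33
f 58 59 46
f 30 42 66
f 42 32 67
f 66 67 39
f 42 67 66
f 34 47 63
f 47 30 62
f 63 62 38
f 47 62 63
f 36 54 55
f 54 34 51
f 55 51 35
f 54 51 55
f 37 60 56
f 60 36 52
f 56 52 29
f 60 52 56
f 71 73 70
f 74 71 70
f 70 73 72
f 72 74 70
f 71 77 73
f 75 71 74
f 75 77 71
f 73 77 72
f 76 74 72
f 72 77 76
f 76 75 74
f 77 75 76
f 79 78 81
f 79 81 80
f 81 78 82
f 81 82 80
f 82 78 83
f 82 83 80
f 83 78 84
f 83 84 80
f 84 78 85
f 84 85 80
f 85 78 86
f 85 86 80
f 86 78 87
f 86 87 80
f 87 78 88
f 87 88 80
f 88 78 79
f 88 79 80



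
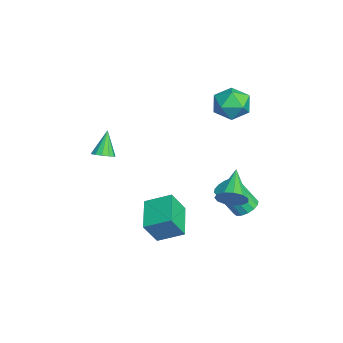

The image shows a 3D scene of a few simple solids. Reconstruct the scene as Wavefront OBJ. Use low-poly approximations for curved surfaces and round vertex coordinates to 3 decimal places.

v 2.009 -1.581 -1.539
v 2.3 -2.195 -0.396
v 2.278 -0.388 -0.967
v 2.57 -1.002 0.176
v 3.67 -1.718 -2.036
v 3.962 -2.332 -0.893
v 3.94 -0.525 -1.464
v 4.231 -1.139 -0.321
v 2.593 1.626 -0.22
v 2.85 1.261 0.395
v 1.027 1.974 0.64
v 2.966 1.671 0.44
v 2.963 2.066 0.276
v 2.843 2.322 -0.046
v 2.644 2.357 -0.423
v 2.428 2.16 -0.736
v 2.264 1.793 -0.885
v 2.205 1.373 -0.823
v 2.269 1.034 -0.57
v 2.436 0.883 -0.206
v 2.652 0.967 0.154
v -1.272 -3.874 0.32
v -0.922 -4.226 0.601
v -1.988 -3.626 1.52
v -0.791 -3.934 0.619
v -0.811 -3.623 0.542
v -0.978 -3.391 0.395
v -1.239 -3.313 0.224
v -1.509 -3.413 0.083
v -1.705 -3.66 0.017
v -1.763 -3.974 0.048
v -1.665 -4.257 0.164
v -1.442 -4.418 0.331
v -1.165 -4.407 0.493
v 0.722 2.49 -2.181
v 1.32 2.227 -2.273
v 1.136 1.326 -0.891
v 0.538 1.59 -0.799
v 1.375 2.506 -2.084
v 1.191 1.605 -0.702
v 1.254 2.781 -1.921
v 1.07 1.88 -0.539
v 0.991 2.978 -1.827
v 0.807 2.077 -0.445
v 0.656 3.045 -1.829
v 0.472 2.144 -0.447
v 0.339 2.962 -1.924
v 0.155 2.062 -0.542
v 0.124 2.754 -2.089
v -0.06 1.853 -0.707
v 0.069 2.475 -2.278
v -0.115 1.574 -0.896
v 0.19 2.2 -2.441
v 0.006 1.299 -1.059
v 0.453 2.003 -2.535
v 0.269 1.102 -1.153
v 0.788 1.936 -2.533
v 0.604 1.035 -1.151
v 1.105 2.018 -2.438
v 0.921 1.118 -1.056
v -2.626 2.089 3.733
v -2 2.851 3.572
v -1.84 1.209 2.628
v -1.214 1.971 2.467
v -1.185 1.476 3.334
v -1.671 2.019 4.017
v -2.169 2.041 2.183
v -2.655 2.584 2.866
v -1.718 2.821 2.614
v -1.11 2.472 3.325
v -2.73 1.588 2.875
v -2.122 1.239 3.586
f 2 4 1
f 5 2 1
f 1 4 3
f 3 5 1
f 2 8 4
f 6 2 5
f 6 8 2
f 4 8 3
f 7 5 3
f 3 8 7
f 7 6 5
f 8 6 7
f 10 9 12
f 10 12 11
f 12 9 13
f 12 13 11
f 13 9 14
f 13 14 11
f 14 9 15
f 14 15 11
f 15 9 16
f 15 16 11
f 16 9 17
f 16 17 11
f 17 9 18
f 17 18 11
f 18 9 19
f 18 19 11
f 19 9 20
f 19 20 11
f 20 9 21
f 20 21 11
f 21 9 10
f 21 10 11
f 23 22 25
f 23 25 24
f 25 22 26
f 25 26 24
f 26 22 27
f 26 27 24
f 27 22 28
f 27 28 24
f 28 22 29
f 28 29 24
f 29 22 30
f 29 30 24
f 30 22 31
f 30 31 24
f 31 22 32
f 31 32 24
f 32 22 33
f 32 33 24
f 33 22 34
f 33 34 24
f 34 22 23
f 34 23 24
f 36 35 39
f 36 39 37
f 37 39 40
f 37 40 38
f 39 35 41
f 39 41 40
f 40 41 42
f 40 42 38
f 41 35 43
f 41 43 42
f 42 43 44
f 42 44 38
f 43 35 45
f 43 45 44
f 44 45 46
f 44 46 38
f 45 35 47
f 45 47 46
f 46 47 48
f 46 48 38
f 47 35 49
f 47 49 48
f 48 49 50
f 48 50 38
f 49 35 51
f 49 51 50
f 50 51 52
f 50 52 38
f 51 35 53
f 51 53 52
f 52 53 54
f 52 54 38
f 53 35 55
f 53 55 54
f 54 55 56
f 54 56 38
f 55 35 57
f 55 57 56
f 56 57 58
f 56 58 38
f 57 35 59
f 57 59 58
f 58 59 60
f 58 60 38
f 59 35 36
f 59 36 60
f 60 36 37
f 60 37 38
f 61 72 66
f 61 66 62
f 61 62 68
f 61 68 71
f 61 71 72
f 62 66 70
f 66 72 65
f 72 71 63
f 71 68 67
f 68 62 69
f 64 70 65
f 64 65 63
f 64 63 67
f 64 67 69
f 64 69 70
f 65 70 66
f 63 65 72
f 67 63 71
f 69 67 68
f 70 69 62



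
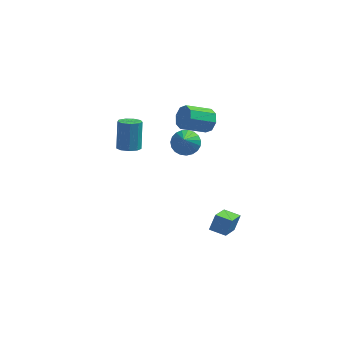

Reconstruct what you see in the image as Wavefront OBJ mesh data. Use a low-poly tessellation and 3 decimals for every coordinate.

v -1.811 3.024 1.343
v -1.281 3.411 1.164
v -1.319 4.202 2.757
v -1.849 3.816 2.937
v -1.679 3.623 1.049
v -1.717 4.414 2.643
v -2.138 3.555 1.072
v -2.176 4.347 2.666
v -2.445 3.239 1.222
v -2.483 4.03 2.815
v -2.455 2.822 1.428
v -2.493 3.614 3.022
v -2.164 2.5 1.595
v -2.201 3.292 3.189
v -1.707 2.423 1.644
v -1.745 3.215 3.238
v -1.3 2.628 1.552
v -1.337 3.419 3.146
v -1.131 3.018 1.362
v -1.169 3.809 2.956
v 4.442 -2.805 0.6
v 4.142 -4.278 1.553
v 3.572 -2.539 0.738
v 3.273 -4.012 1.691
v 4.707 -2.348 1.389
v 4.408 -3.821 2.342
v 3.838 -2.082 1.527
v 3.538 -3.555 2.48
v 1.374 2.069 3.022
v 2.045 1.748 2.702
v 1.426 0.631 4.578
v 2.171 1.979 2.912
v 2.16 2.226 3.14
v 2.012 2.446 3.348
v 1.754 2.601 3.5
v 1.431 2.664 3.569
v 1.097 2.624 3.544
v 0.812 2.488 3.428
v 0.623 2.28 3.242
v 0.565 2.035 3.018
v 0.646 1.797 2.794
v 0.853 1.605 2.61
v 1.15 1.494 2.497
v 1.486 1.482 2.475
v 1.802 1.572 2.548
v 2.405 3.724 3.533
v 2.854 3.213 3.872
v 1.564 2.565 4.606
v 1.115 3.076 4.267
v 2.791 3.697 4.187
v 1.5 3.05 4.921
v 2.502 4.197 4.12
v 1.211 3.55 4.854
v 2.156 4.42 3.708
v 0.865 3.772 4.442
v 1.956 4.235 3.194
v 0.666 3.587 3.928
v 2.02 3.75 2.879
v 0.729 3.103 3.613
v 2.309 3.25 2.946
v 1.018 2.603 3.68
v 2.655 3.028 3.358
v 1.364 2.38 4.092
f 2 1 5
f 2 5 3
f 3 5 6
f 3 6 4
f 5 1 7
f 5 7 6
f 6 7 8
f 6 8 4
f 7 1 9
f 7 9 8
f 8 9 10
f 8 10 4
f 9 1 11
f 9 11 10
f 10 11 12
f 10 12 4
f 11 1 13
f 11 13 12
f 12 13 14
f 12 14 4
f 13 1 15
f 13 15 14
f 14 15 16
f 14 16 4
f 15 1 17
f 15 17 16
f 16 17 18
f 16 18 4
f 17 1 19
f 17 19 18
f 18 19 20
f 18 20 4
f 19 1 2
f 19 2 20
f 20 2 3
f 20 3 4
f 22 24 21
f 25 22 21
f 21 24 23
f 23 25 21
f 22 28 24
f 26 22 25
f 26 28 22
f 24 28 23
f 27 25 23
f 23 28 27
f 27 26 25
f 28 26 27
f 30 29 32
f 30 32 31
f 32 29 33
f 32 33 31
f 33 29 34
f 33 34 31
f 34 29 35
f 34 35 31
f 35 29 36
f 35 36 31
f 36 29 37
f 36 37 31
f 37 29 38
f 37 38 31
f 38 29 39
f 38 39 31
f 39 29 40
f 39 40 31
f 40 29 41
f 40 41 31
f 41 29 42
f 41 42 31
f 42 29 43
f 42 43 31
f 43 29 44
f 43 44 31
f 44 29 45
f 44 45 31
f 45 29 30
f 45 30 31
f 47 46 50
f 47 50 48
f 48 50 51
f 48 51 49
f 50 46 52
f 50 52 51
f 51 52 53
f 51 53 49
f 52 46 54
f 52 54 53
f 53 54 55
f 53 55 49
f 54 46 56
f 54 56 55
f 55 56 57
f 55 57 49
f 56 46 58
f 56 58 57
f 57 58 59
f 57 59 49
f 58 46 60
f 58 60 59
f 59 60 61
f 59 61 49
f 60 46 62
f 60 62 61
f 61 62 63
f 61 63 49
f 62 46 47
f 62 47 63
f 63 47 48
f 63 48 49



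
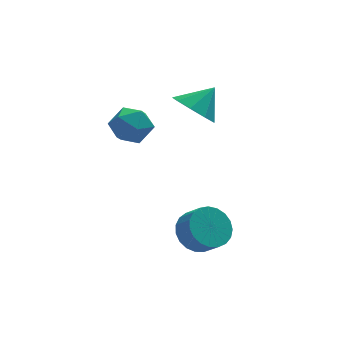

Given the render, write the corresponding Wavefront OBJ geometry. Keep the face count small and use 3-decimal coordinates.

v 1.157 -2.111 -3.003
v 1.886 -2.362 -3.608
v 2.252 -3 -2.901
v 1.523 -2.749 -2.297
v 2.048 -2.047 -3.407
v 2.414 -2.685 -2.7
v 2.055 -1.743 -3.136
v 2.421 -2.38 -2.43
v 1.907 -1.502 -2.842
v 2.274 -2.14 -2.136
v 1.63 -1.366 -2.576
v 1.996 -2.004 -1.87
v 1.271 -1.36 -2.384
v 1.637 -1.998 -1.678
v 0.892 -1.483 -2.299
v 1.258 -2.121 -1.592
v 0.559 -1.715 -2.336
v 0.925 -2.353 -1.629
v 0.329 -2.015 -2.488
v 0.695 -2.653 -1.781
v 0.242 -2.332 -2.729
v 0.609 -2.97 -2.022
v 0.314 -2.611 -3.018
v 0.68 -3.249 -2.311
v 0.531 -2.803 -3.304
v 0.898 -3.441 -2.597
v 0.857 -2.876 -3.538
v 1.223 -3.514 -2.831
v 1.234 -2.816 -3.68
v 1.601 -3.454 -2.973
v 1.598 -2.634 -3.705
v 1.965 -3.272 -2.998
v 1.922 0.954 1.868
v 2.69 0.696 1.185
v 2.878 1.306 2.812
v 2.512 1.395 1.105
v 2.057 1.886 1.383
v 1.539 1.942 1.887
v 1.2 1.535 2.382
v 1.199 0.856 2.637
v 1.536 0.223 2.532
v 2.053 -0.068 2.116
v 2.509 0.119 1.584
v -0.36 3.033 0.273
v 0.258 2.347 -0.108
v -0.898 1.953 1.348
v -0.28 1.267 0.967
v 0.089 2.046 1.471
v 0.421 2.714 0.807
v -1.061 1.586 0.433
v -0.729 2.254 -0.231
v -0.176 1.453 -0.009
v 0.535 1.737 0.633
v -1.175 2.563 0.607
v -0.464 2.847 1.249
f 2 1 5
f 2 5 3
f 3 5 6
f 3 6 4
f 5 1 7
f 5 7 6
f 6 7 8
f 6 8 4
f 7 1 9
f 7 9 8
f 8 9 10
f 8 10 4
f 9 1 11
f 9 11 10
f 10 11 12
f 10 12 4
f 11 1 13
f 11 13 12
f 12 13 14
f 12 14 4
f 13 1 15
f 13 15 14
f 14 15 16
f 14 16 4
f 15 1 17
f 15 17 16
f 16 17 18
f 16 18 4
f 17 1 19
f 17 19 18
f 18 19 20
f 18 20 4
f 19 1 21
f 19 21 20
f 20 21 22
f 20 22 4
f 21 1 23
f 21 23 22
f 22 23 24
f 22 24 4
f 23 1 25
f 23 25 24
f 24 25 26
f 24 26 4
f 25 1 27
f 25 27 26
f 26 27 28
f 26 28 4
f 27 1 29
f 27 29 28
f 28 29 30
f 28 30 4
f 29 1 31
f 29 31 30
f 30 31 32
f 30 32 4
f 31 1 2
f 31 2 32
f 32 2 3
f 32 3 4
f 34 33 36
f 34 36 35
f 36 33 37
f 36 37 35
f 37 33 38
f 37 38 35
f 38 33 39
f 38 39 35
f 39 33 40
f 39 40 35
f 40 33 41
f 40 41 35
f 41 33 42
f 41 42 35
f 42 33 43
f 42 43 35
f 43 33 34
f 43 34 35
f 44 55 49
f 44 49 45
f 44 45 51
f 44 51 54
f 44 54 55
f 45 49 53
f 49 55 48
f 55 54 46
f 54 51 50
f 51 45 52
f 47 53 48
f 47 48 46
f 47 46 50
f 47 50 52
f 47 52 53
f 48 53 49
f 46 48 55
f 50 46 54
f 52 50 51
f 53 52 45



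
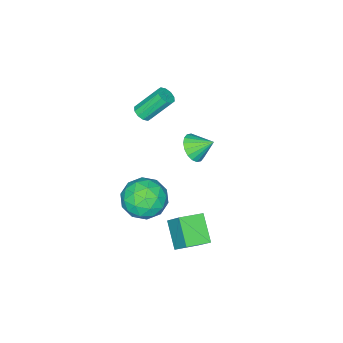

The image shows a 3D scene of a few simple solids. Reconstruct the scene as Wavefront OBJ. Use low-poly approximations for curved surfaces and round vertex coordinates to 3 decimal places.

v -2.484 -0.202 -0.844
v -2.021 0.377 -1.259
v -2.936 0.682 -0.116
v -2.345 0.373 -1.455
v -2.697 0.254 -1.529
v -3.006 0.045 -1.468
v -3.212 -0.212 -1.283
v -3.274 -0.468 -1.011
v -3.18 -0.671 -0.706
v -2.947 -0.781 -0.428
v -2.624 -0.776 -0.233
v -2.272 -0.657 -0.158
v -1.963 -0.449 -0.22
v -1.756 -0.191 -0.405
v -1.694 0.064 -0.677
v -1.789 0.267 -0.982
v -1.547 -2.73 1.063
v -1.055 -2.599 1.271
v -1.861 -1.759 2.645
v -2.353 -1.89 2.437
v -1.151 -2.348 1.062
v -1.957 -1.508 2.436
v -1.398 -2.244 0.853
v -2.204 -1.404 2.227
v -1.702 -2.325 0.725
v -2.508 -1.485 2.098
v -1.947 -2.561 0.726
v -2.752 -1.721 2.099
v -2.039 -2.861 0.855
v -2.845 -2.021 2.229
v -1.943 -3.112 1.064
v -2.749 -2.272 2.438
v -1.696 -3.216 1.273
v -2.502 -2.376 2.647
v -1.392 -3.135 1.402
v -2.198 -2.295 2.775
v -1.148 -2.899 1.401
v -1.953 -2.059 2.774
v 2.373 2.306 -1.044
v 2.582 3.211 0.069
v 1.25 2.834 -1.262
v 1.459 3.739 -0.149
v 3.061 3.361 -2.031
v 3.27 4.266 -0.918
v 1.938 3.889 -2.249
v 2.147 4.794 -1.136
v 2.672 1.197 0.179
v 3.268 0.656 -0.738
v 0.952 0.624 -0.602
v 1.548 0.083 -1.519
v 1.62 -0.374 -0.39
v 2.683 -0.02 0.093
v 1.537 1.3 -1.433
v 2.6 1.654 -0.95
v 2.566 0.72 -1.733
v 2.618 -0.315 -1.089
v 1.602 1.595 -0.251
v 1.654 0.56 0.393
v 3.121 0.976 -0.211
v 1.099 0.304 -1.129
v 1.142 0.035 -0.466
v 1.492 -0.283 -1.004
v 2.777 0.579 0.277
v 3.127 0.261 -0.262
v 2.159 -0.344 -0.057
v 1.093 1.019 -1.078
v 1.443 0.701 -1.617
v 2.728 1.563 -0.336
v 3.078 1.245 -0.874
v 2.061 1.624 -1.283
v 3.059 0.696 -1.335
v 2.048 0.36 -1.794
v 2.041 1.075 -1.743
v 2.666 1.283 -1.46
v 3.089 0.088 -0.956
v 2.078 -0.248 -1.415
v 2.121 -0.517 -0.752
v 2.745 -0.309 -0.468
v 2.677 0.125 -1.541
v 2.142 1.528 0.075
v 1.131 1.192 -0.384
v 1.475 1.589 -0.872
v 2.099 1.797 -0.588
v 2.172 0.92 0.454
v 1.161 0.584 -0.005
v 1.554 -0.003 0.12
v 2.179 0.205 0.403
v 1.543 1.155 0.201
f 2 1 4
f 2 4 3
f 4 1 5
f 4 5 3
f 5 1 6
f 5 6 3
f 6 1 7
f 6 7 3
f 7 1 8
f 7 8 3
f 8 1 9
f 8 9 3
f 9 1 10
f 9 10 3
f 10 1 11
f 10 11 3
f 11 1 12
f 11 12 3
f 12 1 13
f 12 13 3
f 13 1 14
f 13 14 3
f 14 1 15
f 14 15 3
f 15 1 16
f 15 16 3
f 16 1 2
f 16 2 3
f 18 17 21
f 18 21 19
f 19 21 22
f 19 22 20
f 21 17 23
f 21 23 22
f 22 23 24
f 22 24 20
f 23 17 25
f 23 25 24
f 24 25 26
f 24 26 20
f 25 17 27
f 25 27 26
f 26 27 28
f 26 28 20
f 27 17 29
f 27 29 28
f 28 29 30
f 28 30 20
f 29 17 31
f 29 31 30
f 30 31 32
f 30 32 20
f 31 17 33
f 31 33 32
f 32 33 34
f 32 34 20
f 33 17 35
f 33 35 34
f 34 35 36
f 34 36 20
f 35 17 37
f 35 37 36
f 36 37 38
f 36 38 20
f 37 17 18
f 37 18 38
f 38 18 19
f 38 19 20
f 40 42 39
f 43 40 39
f 39 42 41
f 41 43 39
f 40 46 42
f 44 40 43
f 44 46 40
f 42 46 41
f 45 43 41
f 41 46 45
f 45 44 43
f 46 44 45
f 47 84 63
f 84 58 87
f 63 87 52
f 84 87 63
f 47 63 59
f 63 52 64
f 59 64 48
f 63 64 59
f 47 59 68
f 59 48 69
f 68 69 54
f 59 69 68
f 47 68 80
f 68 54 83
f 80 83 57
f 68 83 80
f 47 80 84
f 80 57 88
f 84 88 58
f 80 88 84
f 48 64 75
f 64 52 78
f 75 78 56
f 64 78 75
f 52 87 65
f 87 58 86
f 65 86 51
f 87 86 65
f 58 88 85
f 88 57 81
f 85 81 49
f 88 81 85
f 57 83 82
f 83 54 70
f 82 70 53
f 83 70 82
f 54 69 74
f 69 48 71
f 74 71 55
f 69 71 74
f 50 76 62
f 76 56 77
f 62 77 51
f 76 77 62
f 50 62 60
f 62 51 61
f 60 61 49
f 62 61 60
f 50 60 67
f 60 49 66
f 67 66 53
f 60 66 67
f 50 67 72
f 67 53 73
f 72 73 55
f 67 73 72
f 50 72 76
f 72 55 79
f 76 79 56
f 72 79 76
f 51 77 65
f 77 56 78
f 65 78 52
f 77 78 65
f 49 61 85
f 61 51 86
f 85 86 58
f 61 86 85
f 53 66 82
f 66 49 81
f 82 81 57
f 66 81 82
f 55 73 74
f 73 53 70
f 74 70 54
f 73 70 74
f 56 79 75
f 79 55 71
f 75 71 48
f 79 71 75



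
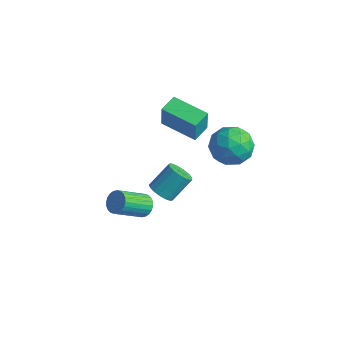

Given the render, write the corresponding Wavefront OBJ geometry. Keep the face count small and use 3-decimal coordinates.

v -3.354 0.319 2.982
v -3.106 0.104 4.425
v -3.543 1.325 3.165
v -3.295 1.11 4.608
v -1.425 0.73 2.712
v -1.177 0.515 4.155
v -1.614 1.736 2.895
v -1.366 1.521 4.338
v -1.756 -2.428 -0.607
v -1.437 -2.821 -1.031
v -1.785 -4.285 0.063
v -2.104 -3.892 0.487
v -1.246 -2.749 -0.875
v -1.593 -4.213 0.219
v -1.131 -2.629 -0.677
v -1.479 -4.093 0.416
v -1.112 -2.479 -0.47
v -1.46 -3.942 0.624
v -1.191 -2.32 -0.283
v -1.539 -3.784 0.811
v -1.356 -2.178 -0.145
v -1.704 -3.642 0.949
v -1.582 -2.074 -0.078
v -1.93 -3.538 1.016
v -1.834 -2.024 -0.091
v -2.182 -3.488 1.003
v -2.075 -2.035 -0.183
v -2.423 -3.499 0.911
v -2.267 -2.107 -0.339
v -2.614 -3.571 0.755
v -2.381 -2.227 -0.536
v -2.729 -3.691 0.557
v -2.4 -2.378 -0.744
v -2.748 -3.841 0.35
v -2.321 -2.536 -0.931
v -2.669 -4 0.163
v -2.156 -2.678 -1.069
v -2.504 -4.142 0.025
v -1.93 -2.782 -1.136
v -2.278 -4.246 -0.042
v -1.678 -2.832 -1.123
v -2.026 -4.296 -0.029
v -3.023 -0.063 -2.17
v -2.603 -0.555 -1.79
v -2.338 0.551 -0.65
v -2.757 1.043 -1.03
v -2.368 -0.39 -2.005
v -2.102 0.716 -0.866
v -2.283 -0.15 -2.258
v -2.017 0.956 -1.119
v -2.368 0.11 -2.491
v -2.102 1.216 -1.351
v -2.602 0.331 -2.65
v -2.336 1.436 -1.51
v -2.933 0.461 -2.699
v -2.667 1.567 -1.56
v -3.284 0.471 -2.627
v -3.019 1.577 -1.487
v -3.576 0.359 -2.45
v -3.31 1.465 -1.311
v -3.741 0.15 -2.209
v -3.475 1.256 -1.07
v -3.741 -0.107 -1.959
v -3.475 0.999 -0.82
v -3.577 -0.355 -1.757
v -3.311 0.751 -0.618
v -3.286 -0.535 -1.65
v -3.02 0.571 -0.51
v -2.935 -0.608 -1.662
v -2.669 0.498 -0.522
v -1.109 3.789 1.673
v -0.285 3.597 0.809
v -1.555 1.883 1.671
v -0.731 1.691 0.807
v -0.377 1.992 1.924
v -0.102 3.169 1.925
v -1.738 2.311 0.555
v -1.463 3.488 0.556
v -0.674 2.683 0.118
v 0.167 2.486 0.964
v -2.007 2.994 1.516
v -1.166 2.797 2.362
v -0.658 3.86 1.241
v -1.182 1.62 1.239
v -0.974 1.797 1.896
v -0.49 1.684 1.388
v -0.55 3.609 1.897
v -0.066 3.496 1.389
v -0.12 2.552 2.045
v -1.774 1.984 1.091
v -1.29 1.871 0.583
v -1.35 3.796 1.092
v -0.866 3.683 0.584
v -1.72 2.928 0.435
v -0.402 3.21 0.327
v -0.664 2.09 0.326
v -1.256 2.454 0.178
v -1.095 3.147 0.179
v 0.092 3.094 0.824
v -0.17 1.974 0.823
v 0.038 2.151 1.48
v 0.2 2.843 1.48
v -0.136 2.557 0.418
v -1.67 3.506 1.657
v -1.932 2.386 1.656
v -2.04 2.637 1
v -1.878 3.329 1
v -1.176 3.39 2.154
v -1.438 2.27 2.153
v -0.745 2.333 2.301
v -0.584 3.026 2.302
v -1.704 2.923 2.062
f 2 4 1
f 5 2 1
f 1 4 3
f 3 5 1
f 2 8 4
f 6 2 5
f 6 8 2
f 4 8 3
f 7 5 3
f 3 8 7
f 7 6 5
f 8 6 7
f 10 9 13
f 10 13 11
f 11 13 14
f 11 14 12
f 13 9 15
f 13 15 14
f 14 15 16
f 14 16 12
f 15 9 17
f 15 17 16
f 16 17 18
f 16 18 12
f 17 9 19
f 17 19 18
f 18 19 20
f 18 20 12
f 19 9 21
f 19 21 20
f 20 21 22
f 20 22 12
f 21 9 23
f 21 23 22
f 22 23 24
f 22 24 12
f 23 9 25
f 23 25 24
f 24 25 26
f 24 26 12
f 25 9 27
f 25 27 26
f 26 27 28
f 26 28 12
f 27 9 29
f 27 29 28
f 28 29 30
f 28 30 12
f 29 9 31
f 29 31 30
f 30 31 32
f 30 32 12
f 31 9 33
f 31 33 32
f 32 33 34
f 32 34 12
f 33 9 35
f 33 35 34
f 34 35 36
f 34 36 12
f 35 9 37
f 35 37 36
f 36 37 38
f 36 38 12
f 37 9 39
f 37 39 38
f 38 39 40
f 38 40 12
f 39 9 41
f 39 41 40
f 40 41 42
f 40 42 12
f 41 9 10
f 41 10 42
f 42 10 11
f 42 11 12
f 44 43 47
f 44 47 45
f 45 47 48
f 45 48 46
f 47 43 49
f 47 49 48
f 48 49 50
f 48 50 46
f 49 43 51
f 49 51 50
f 50 51 52
f 50 52 46
f 51 43 53
f 51 53 52
f 52 53 54
f 52 54 46
f 53 43 55
f 53 55 54
f 54 55 56
f 54 56 46
f 55 43 57
f 55 57 56
f 56 57 58
f 56 58 46
f 57 43 59
f 57 59 58
f 58 59 60
f 58 60 46
f 59 43 61
f 59 61 60
f 60 61 62
f 60 62 46
f 61 43 63
f 61 63 62
f 62 63 64
f 62 64 46
f 63 43 65
f 63 65 64
f 64 65 66
f 64 66 46
f 65 43 67
f 65 67 66
f 66 67 68
f 66 68 46
f 67 43 69
f 67 69 68
f 68 69 70
f 68 70 46
f 69 43 44
f 69 44 70
f 70 44 45
f 70 45 46
f 71 108 87
f 108 82 111
f 87 111 76
f 108 111 87
f 71 87 83
f 87 76 88
f 83 88 72
f 87 88 83
f 71 83 92
f 83 72 93
f 92 93 78
f 83 93 92
f 71 92 104
f 92 78 107
f 104 107 81
f 92 107 104
f 71 104 108
f 104 81 112
f 108 112 82
f 104 112 108
f 72 88 99
f 88 76 102
f 99 102 80
f 88 102 99
f 76 111 89
f 111 82 110
f 89 110 75
f 111 110 89
f 82 112 109
f 112 81 105
f 109 105 73
f 112 105 109
f 81 107 106
f 107 78 94
f 106 94 77
f 107 94 106
f 78 93 98
f 93 72 95
f 98 95 79
f 93 95 98
f 74 100 86
f 100 80 101
f 86 101 75
f 100 101 86
f 74 86 84
f 86 75 85
f 84 85 73
f 86 85 84
f 74 84 91
f 84 73 90
f 91 90 77
f 84 90 91
f 74 91 96
f 91 77 97
f 96 97 79
f 91 97 96
f 74 96 100
f 96 79 103
f 100 103 80
f 96 103 100
f 75 101 89
f 101 80 102
f 89 102 76
f 101 102 89
f 73 85 109
f 85 75 110
f 109 110 82
f 85 110 109
f 77 90 106
f 90 73 105
f 106 105 81
f 90 105 106
f 79 97 98
f 97 77 94
f 98 94 78
f 97 94 98
f 80 103 99
f 103 79 95
f 99 95 72
f 103 95 99



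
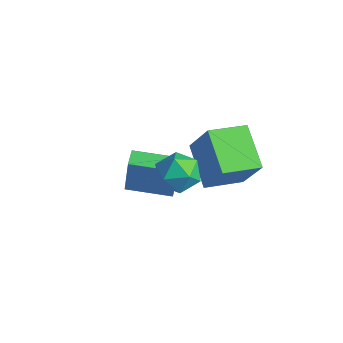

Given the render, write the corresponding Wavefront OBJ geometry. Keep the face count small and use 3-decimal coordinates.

v 0.353 -2.879 -0.027
v 0.777 -3.006 0.726
v 0.323 -4.274 -0.246
v 0.747 -4.401 0.507
v -0.076 -4.111 0.513
v -0.058 -3.249 0.649
v 1.158 -4.031 -0.169
v 1.176 -3.169 -0.033
v 1.274 -3.718 0.638
v 0.512 -3.768 1.059
v 0.588 -3.512 -0.579
v -0.174 -3.562 -0.158
v 0.124 -2.169 -1.955
v -1.394 -1.604 -1.083
v 0.506 -0.714 -2.234
v -1.012 -0.148 -1.361
v 1.052 -2.112 -0.379
v -0.466 -1.546 0.494
v 1.434 -0.656 -0.657
v -0.084 -0.091 0.215
v -3.555 -2.888 -4.663
v -3.439 -2.798 -3.08
v -4.11 -2.298 -4.656
v -3.994 -2.208 -3.073
v -2.266 -1.672 -4.827
v -2.15 -1.582 -3.244
v -2.821 -1.082 -4.82
v -2.705 -0.992 -3.237
f 1 12 6
f 1 6 2
f 1 2 8
f 1 8 11
f 1 11 12
f 2 6 10
f 6 12 5
f 12 11 3
f 11 8 7
f 8 2 9
f 4 10 5
f 4 5 3
f 4 3 7
f 4 7 9
f 4 9 10
f 5 10 6
f 3 5 12
f 7 3 11
f 9 7 8
f 10 9 2
f 14 16 13
f 17 14 13
f 13 16 15
f 15 17 13
f 14 20 16
f 18 14 17
f 18 20 14
f 16 20 15
f 19 17 15
f 15 20 19
f 19 18 17
f 20 18 19
f 22 24 21
f 25 22 21
f 21 24 23
f 23 25 21
f 22 28 24
f 26 22 25
f 26 28 22
f 24 28 23
f 27 25 23
f 23 28 27
f 27 26 25
f 28 26 27



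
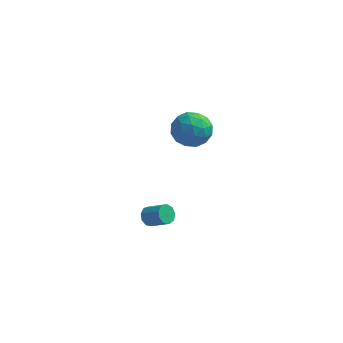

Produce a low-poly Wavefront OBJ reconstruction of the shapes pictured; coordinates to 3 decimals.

v 2.317 -2.354 0.97
v 2.514 -2.629 0.563
v 3.401 -2.881 1.163
v 3.203 -2.606 1.57
v 2.624 -2.285 0.544
v 3.511 -2.537 1.144
v 2.591 -1.972 0.725
v 3.478 -2.224 1.325
v 2.429 -1.838 1.021
v 3.316 -2.091 1.621
v 2.214 -1.946 1.292
v 3.101 -2.198 1.892
v 2.048 -2.244 1.413
v 2.935 -2.496 2.013
v 2.007 -2.594 1.327
v 2.894 -2.846 1.927
v 2.111 -2.831 1.073
v 2.998 -3.083 1.673
v 2.311 -2.845 0.772
v 3.198 -3.097 1.372
v 2.732 4.568 2.466
v 3.113 4.056 1.618
v 2.347 3.064 3.202
v 2.728 2.552 2.354
v 3.39 3.073 3
v 3.628 4.003 2.545
v 1.832 3.117 2.275
v 2.07 4.047 1.82
v 2.557 3.159 1.499
v 3.519 3.132 1.947
v 1.941 3.988 2.873
v 2.903 3.961 3.321
v 2.956 4.444 1.978
v 2.504 2.676 2.842
v 2.893 2.982 3.222
v 3.117 2.681 2.723
v 3.259 4.413 2.523
v 3.482 4.112 2.024
v 3.645 3.534 2.836
v 1.978 3.008 2.796
v 2.201 2.707 2.297
v 2.343 4.439 2.097
v 2.567 4.138 1.598
v 1.815 3.586 1.984
v 2.853 3.616 1.409
v 2.627 2.732 1.842
v 2.101 3.064 1.795
v 2.24 3.61 1.528
v 3.419 3.6 1.672
v 3.193 2.716 2.105
v 3.582 3.022 2.485
v 3.721 3.569 2.217
v 3.092 3.073 1.603
v 2.267 4.404 2.715
v 2.041 3.52 3.148
v 1.739 3.551 2.603
v 1.878 4.098 2.335
v 2.833 4.388 2.978
v 2.607 3.504 3.411
v 3.22 3.51 3.292
v 3.359 4.056 3.025
v 2.368 4.047 3.217
f 2 1 5
f 2 5 3
f 3 5 6
f 3 6 4
f 5 1 7
f 5 7 6
f 6 7 8
f 6 8 4
f 7 1 9
f 7 9 8
f 8 9 10
f 8 10 4
f 9 1 11
f 9 11 10
f 10 11 12
f 10 12 4
f 11 1 13
f 11 13 12
f 12 13 14
f 12 14 4
f 13 1 15
f 13 15 14
f 14 15 16
f 14 16 4
f 15 1 17
f 15 17 16
f 16 17 18
f 16 18 4
f 17 1 19
f 17 19 18
f 18 19 20
f 18 20 4
f 19 1 2
f 19 2 20
f 20 2 3
f 20 3 4
f 21 58 37
f 58 32 61
f 37 61 26
f 58 61 37
f 21 37 33
f 37 26 38
f 33 38 22
f 37 38 33
f 21 33 42
f 33 22 43
f 42 43 28
f 33 43 42
f 21 42 54
f 42 28 57
f 54 57 31
f 42 57 54
f 21 54 58
f 54 31 62
f 58 62 32
f 54 62 58
f 22 38 49
f 38 26 52
f 49 52 30
f 38 52 49
f 26 61 39
f 61 32 60
f 39 60 25
f 61 60 39
f 32 62 59
f 62 31 55
f 59 55 23
f 62 55 59
f 31 57 56
f 57 28 44
f 56 44 27
f 57 44 56
f 28 43 48
f 43 22 45
f 48 45 29
f 43 45 48
f 24 50 36
f 50 30 51
f 36 51 25
f 50 51 36
f 24 36 34
f 36 25 35
f 34 35 23
f 36 35 34
f 24 34 41
f 34 23 40
f 41 40 27
f 34 40 41
f 24 41 46
f 41 27 47
f 46 47 29
f 41 47 46
f 24 46 50
f 46 29 53
f 50 53 30
f 46 53 50
f 25 51 39
f 51 30 52
f 39 52 26
f 51 52 39
f 23 35 59
f 35 25 60
f 59 60 32
f 35 60 59
f 27 40 56
f 40 23 55
f 56 55 31
f 40 55 56
f 29 47 48
f 47 27 44
f 48 44 28
f 47 44 48
f 30 53 49
f 53 29 45
f 49 45 22
f 53 45 49



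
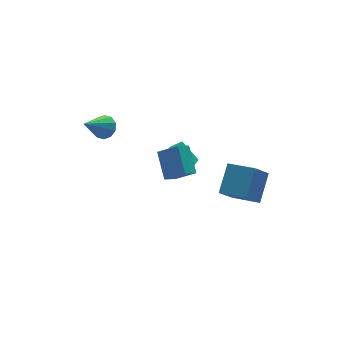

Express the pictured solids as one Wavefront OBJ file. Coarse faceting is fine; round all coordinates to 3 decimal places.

v -1.589 -1.147 2.004
v -0.804 -2.037 2.921
v -1.216 0.295 3.084
v -0.431 -0.595 4.001
v -0.769 -0.965 1.479
v 0.016 -1.855 2.396
v -0.396 0.477 2.559
v 0.389 -0.413 3.476
v 0.484 1.095 -0.864
v 1.029 0.658 -0.25
v -0.022 2.082 0.289
v 0.523 1.646 0.902
v 1.737 2.154 -1.222
v 2.282 1.718 -0.609
v 1.231 3.142 -0.07
v 1.776 2.705 0.544
v -2.735 3.661 3.26
v -2.208 3.745 3.857
v -4.245 3.199 4.66
v -2.418 4.185 3.775
v -2.75 4.425 3.497
v -3.075 4.373 3.128
v -3.271 4.049 2.81
v -3.262 3.576 2.664
v -3.051 3.136 2.746
v -2.72 2.897 3.024
v -2.395 2.949 3.392
v -2.199 3.273 3.71
v 1.383 -4.897 2.11
v 2.545 -3.888 3.324
v 0.528 -3.415 1.697
v 1.69 -2.407 2.911
v 2.43 -4.633 0.889
v 3.592 -3.625 2.103
v 1.575 -3.152 0.476
v 2.737 -2.143 1.69
f 2 4 1
f 5 2 1
f 1 4 3
f 3 5 1
f 2 8 4
f 6 2 5
f 6 8 2
f 4 8 3
f 7 5 3
f 3 8 7
f 7 6 5
f 8 6 7
f 10 12 9
f 13 10 9
f 9 12 11
f 11 13 9
f 10 16 12
f 14 10 13
f 14 16 10
f 12 16 11
f 15 13 11
f 11 16 15
f 15 14 13
f 16 14 15
f 18 17 20
f 18 20 19
f 20 17 21
f 20 21 19
f 21 17 22
f 21 22 19
f 22 17 23
f 22 23 19
f 23 17 24
f 23 24 19
f 24 17 25
f 24 25 19
f 25 17 26
f 25 26 19
f 26 17 27
f 26 27 19
f 27 17 28
f 27 28 19
f 28 17 18
f 28 18 19
f 30 32 29
f 33 30 29
f 29 32 31
f 31 33 29
f 30 36 32
f 34 30 33
f 34 36 30
f 32 36 31
f 35 33 31
f 31 36 35
f 35 34 33
f 36 34 35



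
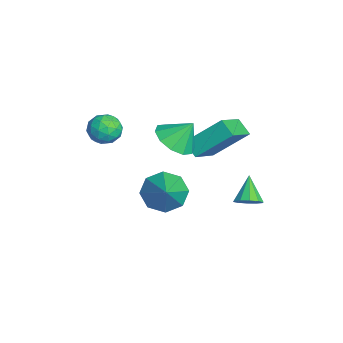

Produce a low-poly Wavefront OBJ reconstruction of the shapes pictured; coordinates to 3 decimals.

v -3.279 -2.991 -2.183
v -2.647 -3.323 -1.779
v -4.113 -3.457 -1.261
v -3.481 -3.789 -0.857
v -3.566 -2.973 -0.887
v -3.05 -2.686 -1.457
v -3.71 -4.094 -1.583
v -3.194 -3.807 -2.153
v -2.913 -4.005 -1.408
v -2.824 -3.312 -0.978
v -3.936 -3.468 -2.062
v -3.847 -2.775 -1.632
v -2.89 -3.117 -2.062
v -3.87 -3.663 -0.978
v -3.92 -3.184 -0.996
v -3.548 -3.379 -0.758
v -3.127 -2.742 -1.872
v -2.755 -2.937 -1.635
v -3.295 -2.731 -1.111
v -4.005 -3.843 -1.405
v -3.633 -4.038 -1.168
v -3.212 -3.401 -2.282
v -2.84 -3.596 -2.044
v -3.465 -4.049 -1.929
v -2.675 -3.712 -1.606
v -3.165 -3.986 -1.065
v -3.3 -4.165 -1.491
v -2.997 -3.996 -1.826
v -2.623 -3.305 -1.354
v -3.113 -3.579 -0.812
v -3.162 -3.1 -0.83
v -2.86 -2.931 -1.164
v -2.779 -3.706 -1.136
v -3.647 -3.201 -2.228
v -4.137 -3.475 -1.686
v -3.9 -3.849 -1.876
v -3.598 -3.68 -2.21
v -3.595 -2.794 -1.975
v -4.085 -3.068 -1.434
v -3.763 -2.784 -1.214
v -3.46 -2.615 -1.549
v -3.981 -3.074 -1.904
v -3.677 0.81 -2.899
v -3.504 2.348 -1.555
v -3.013 1.185 -3.414
v -2.839 2.723 -2.069
v -2.421 -0.143 -1.971
v -2.247 1.395 -0.626
v -1.756 0.232 -2.485
v -1.583 1.77 -1.141
v 0.299 2.125 -3.976
v 0.615 1.728 -3.586
v -0.639 2.315 -3.024
v 0.751 2.094 -3.524
v 0.715 2.472 -3.635
v 0.52 2.718 -3.876
v 0.241 2.737 -4.155
v -0.016 2.523 -4.366
v -0.153 2.157 -4.428
v -0.117 1.779 -4.317
v 0.078 1.533 -4.076
v 0.357 1.514 -3.797
v 1.043 -1.455 -2.35
v 1.521 -0.773 -2.904
v 2.477 -1.565 -1.25
v 1.112 -0.457 -2.339
v 0.663 -0.726 -1.78
v 0.437 -1.422 -1.556
v 0.566 -2.137 -1.796
v 0.975 -2.452 -2.361
v 1.424 -2.183 -2.919
v 1.65 -1.488 -3.144
v -1.694 -0.648 -1.229
v -0.734 -0.437 -1.501
v -1.566 0.108 -0.191
v -1.11 -0.008 -1.767
v -1.71 0.177 -1.828
v -2.303 0.047 -1.66
v -2.664 -0.349 -1.327
v -2.654 -0.859 -0.957
v -2.277 -1.288 -0.69
v -1.678 -1.473 -0.629
v -1.084 -1.343 -0.797
v -0.724 -0.947 -1.13
f 1 38 17
f 38 12 41
f 17 41 6
f 38 41 17
f 1 17 13
f 17 6 18
f 13 18 2
f 17 18 13
f 1 13 22
f 13 2 23
f 22 23 8
f 13 23 22
f 1 22 34
f 22 8 37
f 34 37 11
f 22 37 34
f 1 34 38
f 34 11 42
f 38 42 12
f 34 42 38
f 2 18 29
f 18 6 32
f 29 32 10
f 18 32 29
f 6 41 19
f 41 12 40
f 19 40 5
f 41 40 19
f 12 42 39
f 42 11 35
f 39 35 3
f 42 35 39
f 11 37 36
f 37 8 24
f 36 24 7
f 37 24 36
f 8 23 28
f 23 2 25
f 28 25 9
f 23 25 28
f 4 30 16
f 30 10 31
f 16 31 5
f 30 31 16
f 4 16 14
f 16 5 15
f 14 15 3
f 16 15 14
f 4 14 21
f 14 3 20
f 21 20 7
f 14 20 21
f 4 21 26
f 21 7 27
f 26 27 9
f 21 27 26
f 4 26 30
f 26 9 33
f 30 33 10
f 26 33 30
f 5 31 19
f 31 10 32
f 19 32 6
f 31 32 19
f 3 15 39
f 15 5 40
f 39 40 12
f 15 40 39
f 7 20 36
f 20 3 35
f 36 35 11
f 20 35 36
f 9 27 28
f 27 7 24
f 28 24 8
f 27 24 28
f 10 33 29
f 33 9 25
f 29 25 2
f 33 25 29
f 44 46 43
f 47 44 43
f 43 46 45
f 45 47 43
f 44 50 46
f 48 44 47
f 48 50 44
f 46 50 45
f 49 47 45
f 45 50 49
f 49 48 47
f 50 48 49
f 52 51 54
f 52 54 53
f 54 51 55
f 54 55 53
f 55 51 56
f 55 56 53
f 56 51 57
f 56 57 53
f 57 51 58
f 57 58 53
f 58 51 59
f 58 59 53
f 59 51 60
f 59 60 53
f 60 51 61
f 60 61 53
f 61 51 62
f 61 62 53
f 62 51 52
f 62 52 53
f 64 63 66
f 64 66 65
f 66 63 67
f 66 67 65
f 67 63 68
f 67 68 65
f 68 63 69
f 68 69 65
f 69 63 70
f 69 70 65
f 70 63 71
f 70 71 65
f 71 63 72
f 71 72 65
f 72 63 64
f 72 64 65
f 74 73 76
f 74 76 75
f 76 73 77
f 76 77 75
f 77 73 78
f 77 78 75
f 78 73 79
f 78 79 75
f 79 73 80
f 79 80 75
f 80 73 81
f 80 81 75
f 81 73 82
f 81 82 75
f 82 73 83
f 82 83 75
f 83 73 84
f 83 84 75
f 84 73 74
f 84 74 75



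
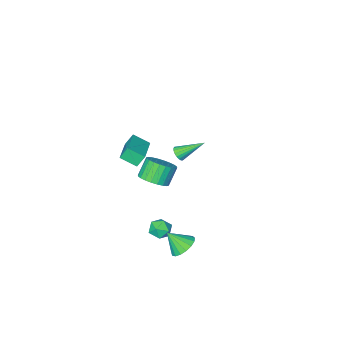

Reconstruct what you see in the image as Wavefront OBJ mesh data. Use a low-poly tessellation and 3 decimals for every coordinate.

v 3.283 2.887 2.15
v 3.983 3.164 2.695
v 3.257 2.91 3.756
v 2.557 2.633 3.21
v 3.804 3.476 2.647
v 3.078 3.222 3.707
v 3.545 3.698 2.523
v 2.819 3.444 3.583
v 3.246 3.796 2.342
v 2.52 3.542 3.402
v 2.953 3.756 2.132
v 2.227 3.502 3.192
v 2.71 3.584 1.924
v 1.984 3.33 2.985
v 2.554 3.305 1.751
v 1.828 3.052 2.812
v 2.51 2.963 1.639
v 1.784 2.71 2.699
v 2.583 2.61 1.604
v 1.857 2.356 2.665
v 2.762 2.298 1.653
v 2.036 2.044 2.713
v 3.021 2.076 1.777
v 2.295 1.822 2.837
v 3.32 1.978 1.958
v 2.594 1.724 3.018
v 3.613 2.018 2.168
v 2.887 1.764 3.228
v 3.856 2.19 2.375
v 3.13 1.936 3.436
v 4.012 2.468 2.548
v 3.286 2.215 3.609
v 4.056 2.81 2.661
v 3.33 2.557 3.721
v 2.124 4.174 -3.425
v 2.886 4.21 -3.884
v 2.776 3.486 -2.395
v 2.891 4.565 -3.649
v 2.72 4.831 -3.364
v 2.413 4.947 -3.092
v 2.039 4.885 -2.897
v 1.685 4.66 -2.823
v 1.432 4.324 -2.887
v 1.336 3.954 -3.074
v 1.422 3.633 -3.341
v 1.668 3.437 -3.628
v 2.019 3.409 -3.869
v 2.393 3.557 -4.007
v 2.706 3.846 -4.013
v 1.829 2.261 -4.128
v 2.564 2.359 -3.931
v 1.756 1.281 -3.369
v 2.491 1.379 -3.172
v 1.963 1.89 -2.951
v 2.008 2.496 -3.42
v 2.312 1.144 -3.88
v 2.357 1.75 -4.349
v 2.863 1.669 -3.778
v 2.647 2.13 -3.203
v 1.673 1.51 -4.097
v 1.457 1.971 -3.522
v -2.9 -4.018 -3.287
v -2.552 -4.048 -2.849
v -4.2 -3.102 -2.193
v -2.489 -3.831 -2.955
v -2.508 -3.652 -3.127
v -2.604 -3.545 -3.331
v -2.759 -3.532 -3.526
v -2.941 -3.616 -3.673
v -3.116 -3.779 -3.744
v -3.248 -3.989 -3.725
v -3.311 -4.205 -3.618
v -3.293 -4.385 -3.446
v -3.197 -4.491 -3.242
v -3.042 -4.505 -3.047
v -2.859 -4.421 -2.9
v -2.684 -4.258 -2.829
v -0.295 -4.061 -2.006
v -0.77 -3.9 -1.211
v 1.076 -2.438 -1.514
v 0.6 -2.278 -0.719
v 0.42 -4.842 -1.421
v -0.056 -4.682 -0.626
v 1.79 -3.22 -0.929
v 1.315 -3.059 -0.134
f 2 1 5
f 2 5 3
f 3 5 6
f 3 6 4
f 5 1 7
f 5 7 6
f 6 7 8
f 6 8 4
f 7 1 9
f 7 9 8
f 8 9 10
f 8 10 4
f 9 1 11
f 9 11 10
f 10 11 12
f 10 12 4
f 11 1 13
f 11 13 12
f 12 13 14
f 12 14 4
f 13 1 15
f 13 15 14
f 14 15 16
f 14 16 4
f 15 1 17
f 15 17 16
f 16 17 18
f 16 18 4
f 17 1 19
f 17 19 18
f 18 19 20
f 18 20 4
f 19 1 21
f 19 21 20
f 20 21 22
f 20 22 4
f 21 1 23
f 21 23 22
f 22 23 24
f 22 24 4
f 23 1 25
f 23 25 24
f 24 25 26
f 24 26 4
f 25 1 27
f 25 27 26
f 26 27 28
f 26 28 4
f 27 1 29
f 27 29 28
f 28 29 30
f 28 30 4
f 29 1 31
f 29 31 30
f 30 31 32
f 30 32 4
f 31 1 33
f 31 33 32
f 32 33 34
f 32 34 4
f 33 1 2
f 33 2 34
f 34 2 3
f 34 3 4
f 36 35 38
f 36 38 37
f 38 35 39
f 38 39 37
f 39 35 40
f 39 40 37
f 40 35 41
f 40 41 37
f 41 35 42
f 41 42 37
f 42 35 43
f 42 43 37
f 43 35 44
f 43 44 37
f 44 35 45
f 44 45 37
f 45 35 46
f 45 46 37
f 46 35 47
f 46 47 37
f 47 35 48
f 47 48 37
f 48 35 49
f 48 49 37
f 49 35 36
f 49 36 37
f 50 61 55
f 50 55 51
f 50 51 57
f 50 57 60
f 50 60 61
f 51 55 59
f 55 61 54
f 61 60 52
f 60 57 56
f 57 51 58
f 53 59 54
f 53 54 52
f 53 52 56
f 53 56 58
f 53 58 59
f 54 59 55
f 52 54 61
f 56 52 60
f 58 56 57
f 59 58 51
f 63 62 65
f 63 65 64
f 65 62 66
f 65 66 64
f 66 62 67
f 66 67 64
f 67 62 68
f 67 68 64
f 68 62 69
f 68 69 64
f 69 62 70
f 69 70 64
f 70 62 71
f 70 71 64
f 71 62 72
f 71 72 64
f 72 62 73
f 72 73 64
f 73 62 74
f 73 74 64
f 74 62 75
f 74 75 64
f 75 62 76
f 75 76 64
f 76 62 77
f 76 77 64
f 77 62 63
f 77 63 64
f 79 81 78
f 82 79 78
f 78 81 80
f 80 82 78
f 79 85 81
f 83 79 82
f 83 85 79
f 81 85 80
f 84 82 80
f 80 85 84
f 84 83 82
f 85 83 84

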